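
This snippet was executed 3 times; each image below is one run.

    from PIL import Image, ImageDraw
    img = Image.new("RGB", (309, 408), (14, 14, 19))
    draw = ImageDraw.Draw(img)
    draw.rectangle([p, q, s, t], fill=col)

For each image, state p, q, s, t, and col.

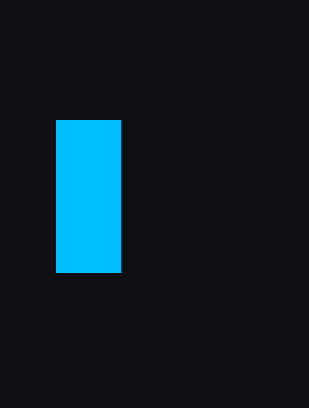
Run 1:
p = 56; q = 120; s = 120; t = 272; col = 'deepskyblue'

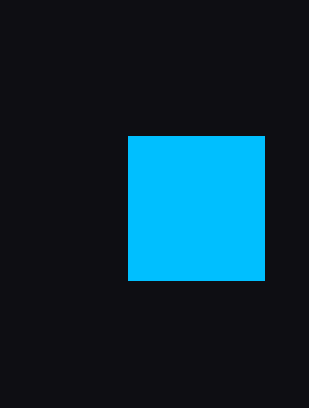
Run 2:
p = 128
q = 136
s = 264
t = 280
col = 'deepskyblue'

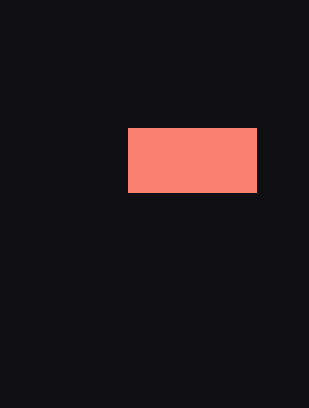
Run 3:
p = 128; q = 128; s = 256; t = 192; col = 'salmon'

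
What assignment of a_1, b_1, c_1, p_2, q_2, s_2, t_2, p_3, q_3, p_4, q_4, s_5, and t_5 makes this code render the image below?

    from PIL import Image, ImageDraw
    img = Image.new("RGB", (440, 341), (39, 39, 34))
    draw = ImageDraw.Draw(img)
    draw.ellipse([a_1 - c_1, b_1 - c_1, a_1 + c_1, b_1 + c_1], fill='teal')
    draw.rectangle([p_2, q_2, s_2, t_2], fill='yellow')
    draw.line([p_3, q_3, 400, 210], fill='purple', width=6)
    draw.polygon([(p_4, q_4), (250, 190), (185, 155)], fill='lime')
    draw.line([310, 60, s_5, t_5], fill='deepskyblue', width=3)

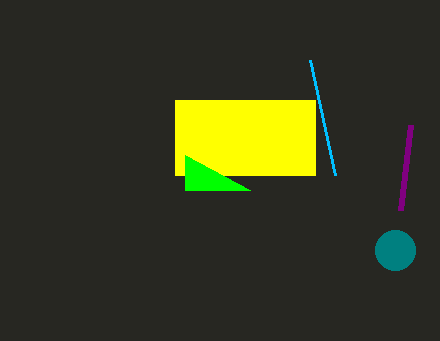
a_1 = 395, b_1 = 250, c_1 = 20, p_2 = 175, q_2 = 100, s_2 = 315, t_2 = 175, p_3 = 410, q_3 = 125, p_4 = 185, q_4 = 190, s_5 = 335, t_5 = 175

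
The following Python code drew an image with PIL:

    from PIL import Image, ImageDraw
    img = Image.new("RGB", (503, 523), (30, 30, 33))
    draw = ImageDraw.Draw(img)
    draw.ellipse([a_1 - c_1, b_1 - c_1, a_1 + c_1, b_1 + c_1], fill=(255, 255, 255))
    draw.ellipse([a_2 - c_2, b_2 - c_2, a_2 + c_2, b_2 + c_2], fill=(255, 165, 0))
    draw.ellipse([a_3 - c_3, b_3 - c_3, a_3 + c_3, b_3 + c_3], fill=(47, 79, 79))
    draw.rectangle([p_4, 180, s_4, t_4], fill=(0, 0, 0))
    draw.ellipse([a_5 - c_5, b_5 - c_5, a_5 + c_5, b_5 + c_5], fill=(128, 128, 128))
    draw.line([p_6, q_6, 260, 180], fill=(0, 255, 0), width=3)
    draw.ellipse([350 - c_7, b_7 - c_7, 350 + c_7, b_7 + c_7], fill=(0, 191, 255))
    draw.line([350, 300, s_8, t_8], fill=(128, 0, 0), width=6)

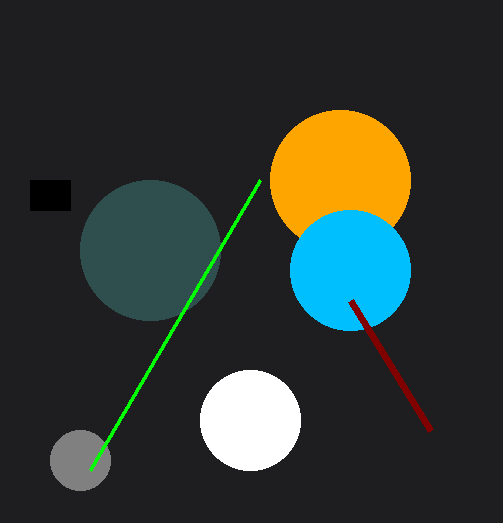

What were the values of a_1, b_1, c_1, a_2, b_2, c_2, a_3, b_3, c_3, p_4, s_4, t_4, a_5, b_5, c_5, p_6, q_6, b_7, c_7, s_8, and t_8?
a_1 = 250, b_1 = 420, c_1 = 50, a_2 = 340, b_2 = 180, c_2 = 70, a_3 = 150, b_3 = 250, c_3 = 70, p_4 = 30, s_4 = 70, t_4 = 210, a_5 = 80, b_5 = 460, c_5 = 30, p_6 = 90, q_6 = 470, b_7 = 270, c_7 = 60, s_8 = 430, t_8 = 430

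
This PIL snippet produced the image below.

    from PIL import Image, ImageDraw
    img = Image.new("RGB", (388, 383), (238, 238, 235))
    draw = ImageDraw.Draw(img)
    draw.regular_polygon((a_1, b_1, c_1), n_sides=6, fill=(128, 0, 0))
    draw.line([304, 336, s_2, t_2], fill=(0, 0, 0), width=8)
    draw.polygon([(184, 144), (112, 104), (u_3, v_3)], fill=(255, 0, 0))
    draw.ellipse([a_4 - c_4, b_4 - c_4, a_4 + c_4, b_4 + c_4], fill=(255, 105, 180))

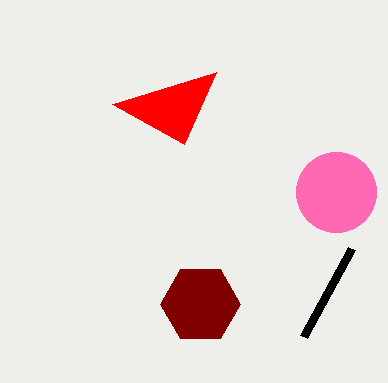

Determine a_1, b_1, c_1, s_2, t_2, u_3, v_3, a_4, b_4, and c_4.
a_1 = 200; b_1 = 304; c_1 = 40; s_2 = 352; t_2 = 248; u_3 = 216; v_3 = 72; a_4 = 336; b_4 = 192; c_4 = 40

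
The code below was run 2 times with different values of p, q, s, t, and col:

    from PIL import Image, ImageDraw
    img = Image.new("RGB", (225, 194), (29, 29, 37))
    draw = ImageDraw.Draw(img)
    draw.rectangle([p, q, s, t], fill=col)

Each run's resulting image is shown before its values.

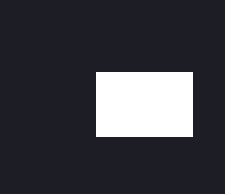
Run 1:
p = 96
q = 72
s = 192
t = 136
col = 'white'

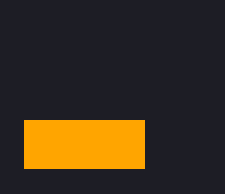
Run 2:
p = 24
q = 120
s = 144
t = 168
col = 'orange'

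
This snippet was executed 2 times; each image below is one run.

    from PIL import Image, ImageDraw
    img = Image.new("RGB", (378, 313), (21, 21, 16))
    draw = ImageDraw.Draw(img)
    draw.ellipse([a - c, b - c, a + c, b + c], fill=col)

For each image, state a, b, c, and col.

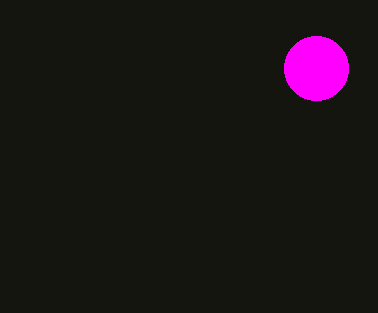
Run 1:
a = 316, b = 68, c = 32, col = 'magenta'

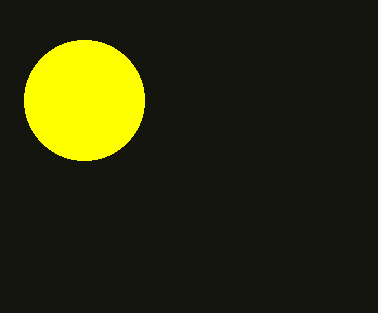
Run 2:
a = 84; b = 100; c = 60; col = 'yellow'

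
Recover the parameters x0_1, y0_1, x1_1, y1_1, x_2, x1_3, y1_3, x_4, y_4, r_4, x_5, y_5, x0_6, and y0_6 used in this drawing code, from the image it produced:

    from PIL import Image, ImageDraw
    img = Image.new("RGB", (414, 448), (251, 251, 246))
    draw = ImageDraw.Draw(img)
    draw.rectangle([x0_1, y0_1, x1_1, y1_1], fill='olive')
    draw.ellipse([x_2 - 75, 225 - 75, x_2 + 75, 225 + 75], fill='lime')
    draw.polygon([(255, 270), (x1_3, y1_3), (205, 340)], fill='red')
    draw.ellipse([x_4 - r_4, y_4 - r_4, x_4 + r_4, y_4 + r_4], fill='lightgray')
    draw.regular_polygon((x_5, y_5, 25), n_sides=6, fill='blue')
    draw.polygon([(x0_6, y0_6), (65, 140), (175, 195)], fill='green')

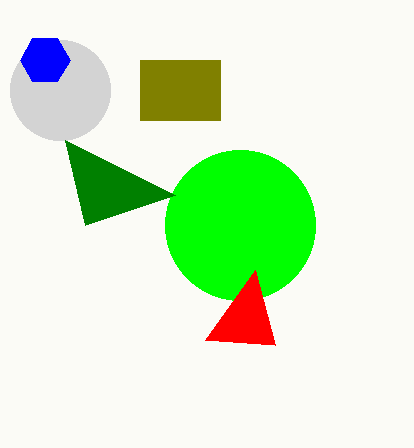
x0_1 = 140; y0_1 = 60; x1_1 = 220; y1_1 = 120; x_2 = 240; x1_3 = 275; y1_3 = 345; x_4 = 60; y_4 = 90; r_4 = 50; x_5 = 45; y_5 = 60; x0_6 = 85; y0_6 = 225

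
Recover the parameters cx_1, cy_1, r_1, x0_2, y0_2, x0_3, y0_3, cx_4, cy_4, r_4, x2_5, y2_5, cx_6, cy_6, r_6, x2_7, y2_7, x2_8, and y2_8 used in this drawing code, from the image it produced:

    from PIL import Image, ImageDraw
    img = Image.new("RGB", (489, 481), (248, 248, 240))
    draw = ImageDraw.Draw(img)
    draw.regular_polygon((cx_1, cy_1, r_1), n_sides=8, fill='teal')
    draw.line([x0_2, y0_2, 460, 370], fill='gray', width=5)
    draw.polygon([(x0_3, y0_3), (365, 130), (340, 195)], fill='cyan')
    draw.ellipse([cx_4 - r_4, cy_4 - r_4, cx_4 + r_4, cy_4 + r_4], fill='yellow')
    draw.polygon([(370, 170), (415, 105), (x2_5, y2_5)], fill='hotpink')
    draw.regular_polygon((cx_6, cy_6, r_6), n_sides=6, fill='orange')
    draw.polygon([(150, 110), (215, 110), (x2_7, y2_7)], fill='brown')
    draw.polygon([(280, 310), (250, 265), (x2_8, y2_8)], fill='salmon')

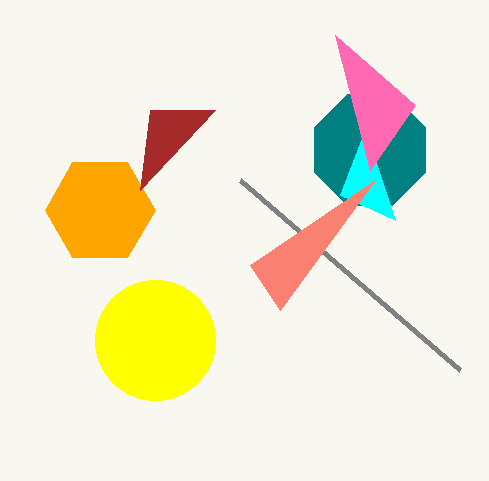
cx_1 = 370
cy_1 = 150
r_1 = 60
x0_2 = 240
y0_2 = 180
x0_3 = 395
y0_3 = 220
cx_4 = 155
cy_4 = 340
r_4 = 60
x2_5 = 335
y2_5 = 35
cx_6 = 100
cy_6 = 210
r_6 = 55
x2_7 = 140
y2_7 = 190
x2_8 = 375
y2_8 = 180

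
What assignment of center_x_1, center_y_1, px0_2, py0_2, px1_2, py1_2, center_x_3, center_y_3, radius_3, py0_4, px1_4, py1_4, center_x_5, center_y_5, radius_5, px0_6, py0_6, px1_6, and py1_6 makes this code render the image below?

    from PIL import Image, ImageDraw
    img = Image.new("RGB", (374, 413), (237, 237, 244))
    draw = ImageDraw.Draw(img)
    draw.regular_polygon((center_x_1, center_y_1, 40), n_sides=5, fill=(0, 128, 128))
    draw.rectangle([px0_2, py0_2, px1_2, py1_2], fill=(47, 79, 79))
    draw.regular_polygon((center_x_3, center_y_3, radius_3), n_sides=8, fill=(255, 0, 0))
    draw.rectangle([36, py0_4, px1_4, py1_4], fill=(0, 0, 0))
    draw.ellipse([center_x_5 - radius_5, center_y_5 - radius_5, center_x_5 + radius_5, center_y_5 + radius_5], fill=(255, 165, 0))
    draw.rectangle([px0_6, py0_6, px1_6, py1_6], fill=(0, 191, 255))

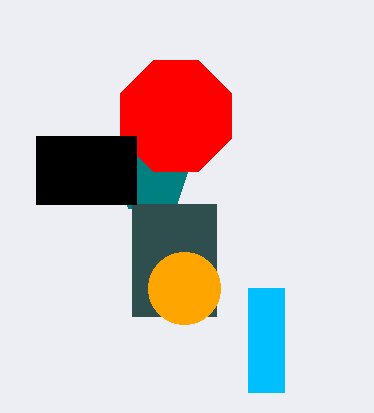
center_x_1 = 152
center_y_1 = 176
px0_2 = 132
py0_2 = 204
px1_2 = 216
py1_2 = 316
center_x_3 = 176
center_y_3 = 116
radius_3 = 60
py0_4 = 136
px1_4 = 136
py1_4 = 204
center_x_5 = 184
center_y_5 = 288
radius_5 = 36
px0_6 = 248
py0_6 = 288
px1_6 = 284
py1_6 = 392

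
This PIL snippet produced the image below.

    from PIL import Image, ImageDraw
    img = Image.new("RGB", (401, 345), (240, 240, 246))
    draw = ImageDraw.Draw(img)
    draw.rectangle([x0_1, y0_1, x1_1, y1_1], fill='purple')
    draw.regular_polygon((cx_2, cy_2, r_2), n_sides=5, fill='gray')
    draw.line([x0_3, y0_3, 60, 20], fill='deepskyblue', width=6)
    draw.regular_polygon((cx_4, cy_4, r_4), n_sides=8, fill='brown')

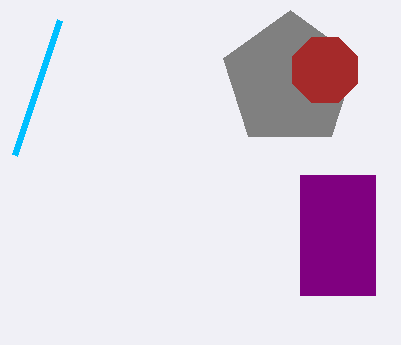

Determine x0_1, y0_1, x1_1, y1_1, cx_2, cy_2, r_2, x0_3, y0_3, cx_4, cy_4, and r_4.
x0_1 = 300; y0_1 = 175; x1_1 = 375; y1_1 = 295; cx_2 = 290; cy_2 = 80; r_2 = 70; x0_3 = 15; y0_3 = 155; cx_4 = 325; cy_4 = 70; r_4 = 35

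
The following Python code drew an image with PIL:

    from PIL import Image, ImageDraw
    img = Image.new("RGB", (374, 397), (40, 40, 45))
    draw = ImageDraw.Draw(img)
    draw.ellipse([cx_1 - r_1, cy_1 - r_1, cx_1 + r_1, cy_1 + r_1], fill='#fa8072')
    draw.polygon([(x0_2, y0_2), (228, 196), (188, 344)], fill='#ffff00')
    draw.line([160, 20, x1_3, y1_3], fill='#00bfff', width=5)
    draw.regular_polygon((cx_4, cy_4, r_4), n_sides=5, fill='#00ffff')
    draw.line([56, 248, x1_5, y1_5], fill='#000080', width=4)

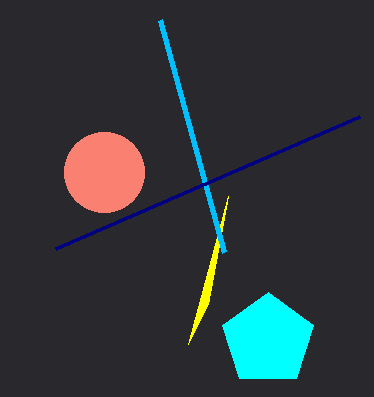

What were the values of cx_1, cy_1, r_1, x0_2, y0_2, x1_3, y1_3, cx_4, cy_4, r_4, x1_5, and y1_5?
cx_1 = 104, cy_1 = 172, r_1 = 40, x0_2 = 208, y0_2 = 304, x1_3 = 224, y1_3 = 252, cx_4 = 268, cy_4 = 340, r_4 = 48, x1_5 = 360, y1_5 = 116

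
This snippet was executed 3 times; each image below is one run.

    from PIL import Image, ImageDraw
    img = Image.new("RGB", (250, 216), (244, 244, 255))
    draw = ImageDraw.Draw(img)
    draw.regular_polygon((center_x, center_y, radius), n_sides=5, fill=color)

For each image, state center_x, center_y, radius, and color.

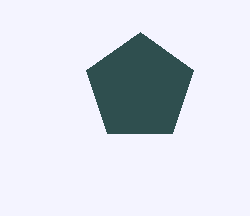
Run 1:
center_x = 140
center_y = 88
radius = 56
color = 'darkslategray'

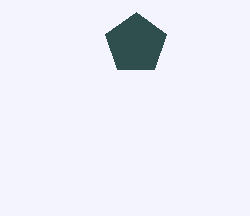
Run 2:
center_x = 136; center_y = 44; radius = 32; color = 'darkslategray'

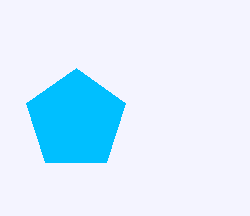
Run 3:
center_x = 76, center_y = 120, radius = 52, color = 'deepskyblue'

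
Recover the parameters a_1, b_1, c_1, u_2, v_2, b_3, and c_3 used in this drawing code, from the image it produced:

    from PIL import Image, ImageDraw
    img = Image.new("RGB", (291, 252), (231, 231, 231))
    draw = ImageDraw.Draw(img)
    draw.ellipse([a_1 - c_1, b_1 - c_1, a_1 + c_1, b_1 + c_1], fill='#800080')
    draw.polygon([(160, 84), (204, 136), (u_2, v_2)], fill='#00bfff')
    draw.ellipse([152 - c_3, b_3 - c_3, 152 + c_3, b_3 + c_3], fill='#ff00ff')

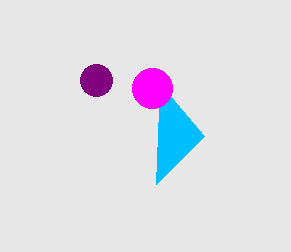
a_1 = 96
b_1 = 80
c_1 = 16
u_2 = 156
v_2 = 184
b_3 = 88
c_3 = 20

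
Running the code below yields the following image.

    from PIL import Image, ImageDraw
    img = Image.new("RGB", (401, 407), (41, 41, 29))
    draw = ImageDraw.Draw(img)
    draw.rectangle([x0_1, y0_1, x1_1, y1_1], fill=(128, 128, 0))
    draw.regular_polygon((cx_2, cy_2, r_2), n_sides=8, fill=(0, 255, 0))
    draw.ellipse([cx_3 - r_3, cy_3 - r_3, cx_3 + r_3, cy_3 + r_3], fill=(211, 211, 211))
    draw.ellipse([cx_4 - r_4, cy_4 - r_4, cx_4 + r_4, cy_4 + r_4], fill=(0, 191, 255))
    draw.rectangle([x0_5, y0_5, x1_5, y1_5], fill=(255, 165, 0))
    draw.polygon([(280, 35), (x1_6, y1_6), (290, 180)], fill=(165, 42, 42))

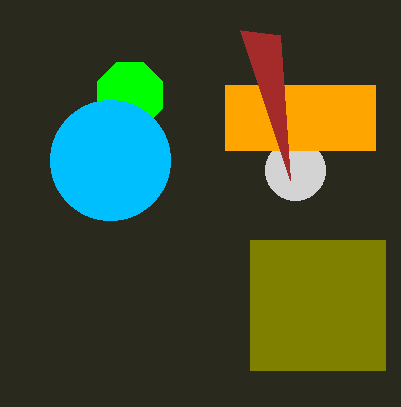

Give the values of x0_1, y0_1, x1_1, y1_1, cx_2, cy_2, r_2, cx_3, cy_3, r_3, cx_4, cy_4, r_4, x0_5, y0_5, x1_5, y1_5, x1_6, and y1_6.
x0_1 = 250; y0_1 = 240; x1_1 = 385; y1_1 = 370; cx_2 = 130; cy_2 = 95; r_2 = 35; cx_3 = 295; cy_3 = 170; r_3 = 30; cx_4 = 110; cy_4 = 160; r_4 = 60; x0_5 = 225; y0_5 = 85; x1_5 = 375; y1_5 = 150; x1_6 = 240; y1_6 = 30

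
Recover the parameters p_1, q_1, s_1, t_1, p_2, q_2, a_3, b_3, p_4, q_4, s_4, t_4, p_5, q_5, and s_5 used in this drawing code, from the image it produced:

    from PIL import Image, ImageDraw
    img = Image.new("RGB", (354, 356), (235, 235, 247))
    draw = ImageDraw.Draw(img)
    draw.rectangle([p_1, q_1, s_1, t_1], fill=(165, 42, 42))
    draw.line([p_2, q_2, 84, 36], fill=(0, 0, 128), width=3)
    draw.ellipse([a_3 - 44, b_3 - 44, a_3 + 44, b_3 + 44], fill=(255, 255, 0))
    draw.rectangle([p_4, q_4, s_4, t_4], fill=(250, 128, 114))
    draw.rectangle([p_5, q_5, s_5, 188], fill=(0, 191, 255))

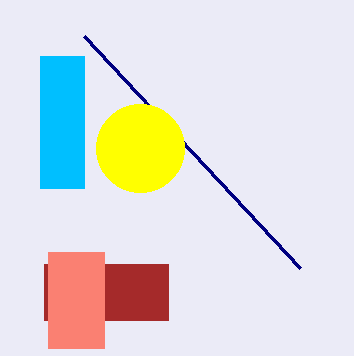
p_1 = 44; q_1 = 264; s_1 = 168; t_1 = 320; p_2 = 300; q_2 = 268; a_3 = 140; b_3 = 148; p_4 = 48; q_4 = 252; s_4 = 104; t_4 = 348; p_5 = 40; q_5 = 56; s_5 = 84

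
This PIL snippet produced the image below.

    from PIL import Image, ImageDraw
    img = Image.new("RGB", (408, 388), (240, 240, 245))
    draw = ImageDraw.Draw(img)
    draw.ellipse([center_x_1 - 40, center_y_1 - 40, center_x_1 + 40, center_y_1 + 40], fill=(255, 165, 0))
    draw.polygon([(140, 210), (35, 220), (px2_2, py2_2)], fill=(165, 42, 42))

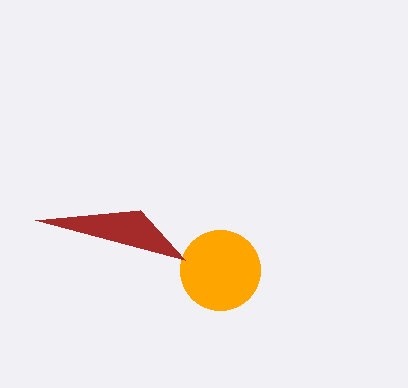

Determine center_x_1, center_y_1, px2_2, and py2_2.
center_x_1 = 220
center_y_1 = 270
px2_2 = 185
py2_2 = 260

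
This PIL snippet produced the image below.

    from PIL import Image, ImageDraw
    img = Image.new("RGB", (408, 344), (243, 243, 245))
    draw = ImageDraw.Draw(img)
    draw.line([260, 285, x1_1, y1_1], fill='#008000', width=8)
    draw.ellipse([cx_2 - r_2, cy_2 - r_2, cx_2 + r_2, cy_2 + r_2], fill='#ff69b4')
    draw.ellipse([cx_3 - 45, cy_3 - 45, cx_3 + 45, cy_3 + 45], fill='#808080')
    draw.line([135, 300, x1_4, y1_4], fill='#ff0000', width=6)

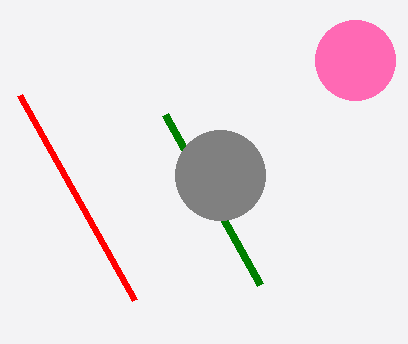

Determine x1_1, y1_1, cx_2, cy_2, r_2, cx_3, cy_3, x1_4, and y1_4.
x1_1 = 165; y1_1 = 115; cx_2 = 355; cy_2 = 60; r_2 = 40; cx_3 = 220; cy_3 = 175; x1_4 = 20; y1_4 = 95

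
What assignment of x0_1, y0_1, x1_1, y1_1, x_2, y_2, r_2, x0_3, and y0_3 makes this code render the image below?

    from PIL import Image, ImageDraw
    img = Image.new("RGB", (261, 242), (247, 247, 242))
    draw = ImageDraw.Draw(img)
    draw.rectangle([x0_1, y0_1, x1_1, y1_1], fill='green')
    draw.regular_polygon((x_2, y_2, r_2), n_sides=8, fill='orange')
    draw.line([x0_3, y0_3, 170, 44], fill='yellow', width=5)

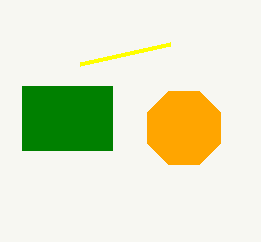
x0_1 = 22
y0_1 = 86
x1_1 = 112
y1_1 = 150
x_2 = 184
y_2 = 128
r_2 = 40
x0_3 = 80
y0_3 = 64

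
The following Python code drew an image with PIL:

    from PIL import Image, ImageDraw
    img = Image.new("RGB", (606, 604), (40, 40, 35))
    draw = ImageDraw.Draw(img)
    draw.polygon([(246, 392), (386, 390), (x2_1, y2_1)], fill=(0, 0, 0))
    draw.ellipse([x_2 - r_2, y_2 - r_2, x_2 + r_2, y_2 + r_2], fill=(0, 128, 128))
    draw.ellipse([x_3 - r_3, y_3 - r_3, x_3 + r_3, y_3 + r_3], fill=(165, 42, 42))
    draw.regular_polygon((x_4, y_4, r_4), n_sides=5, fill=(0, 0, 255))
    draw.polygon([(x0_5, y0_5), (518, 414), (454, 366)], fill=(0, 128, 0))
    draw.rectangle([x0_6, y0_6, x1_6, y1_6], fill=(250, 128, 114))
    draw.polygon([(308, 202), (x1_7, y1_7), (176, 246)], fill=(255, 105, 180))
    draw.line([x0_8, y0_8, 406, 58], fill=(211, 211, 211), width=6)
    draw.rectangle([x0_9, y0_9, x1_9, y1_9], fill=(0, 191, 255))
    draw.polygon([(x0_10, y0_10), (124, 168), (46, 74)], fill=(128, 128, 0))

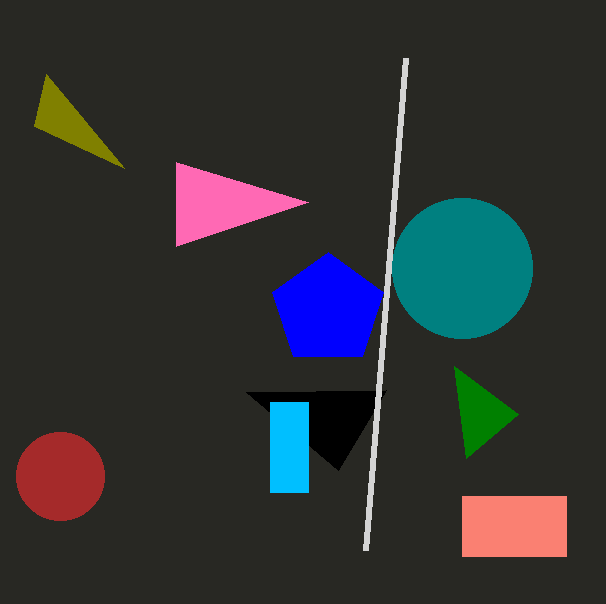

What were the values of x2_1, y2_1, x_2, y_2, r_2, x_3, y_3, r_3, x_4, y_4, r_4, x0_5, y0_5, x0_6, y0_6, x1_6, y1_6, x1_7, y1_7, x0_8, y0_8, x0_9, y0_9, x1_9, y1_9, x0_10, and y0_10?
x2_1 = 338, y2_1 = 470, x_2 = 462, y_2 = 268, r_2 = 70, x_3 = 60, y_3 = 476, r_3 = 44, x_4 = 328, y_4 = 310, r_4 = 58, x0_5 = 466, y0_5 = 458, x0_6 = 462, y0_6 = 496, x1_6 = 566, y1_6 = 556, x1_7 = 176, y1_7 = 162, x0_8 = 366, y0_8 = 550, x0_9 = 270, y0_9 = 402, x1_9 = 308, y1_9 = 492, x0_10 = 34, y0_10 = 126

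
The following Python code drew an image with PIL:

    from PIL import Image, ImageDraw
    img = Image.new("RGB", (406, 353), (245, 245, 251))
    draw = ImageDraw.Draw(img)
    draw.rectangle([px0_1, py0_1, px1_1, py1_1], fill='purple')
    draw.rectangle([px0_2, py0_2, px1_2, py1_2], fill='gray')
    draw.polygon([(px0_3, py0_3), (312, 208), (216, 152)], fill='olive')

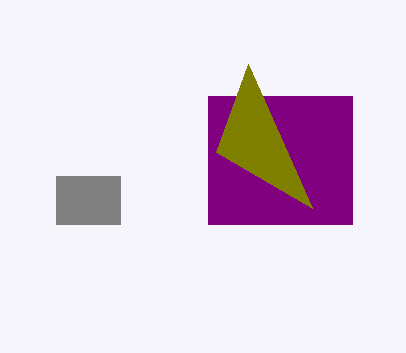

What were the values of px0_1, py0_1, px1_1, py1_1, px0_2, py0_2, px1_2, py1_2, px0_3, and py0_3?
px0_1 = 208, py0_1 = 96, px1_1 = 352, py1_1 = 224, px0_2 = 56, py0_2 = 176, px1_2 = 120, py1_2 = 224, px0_3 = 248, py0_3 = 64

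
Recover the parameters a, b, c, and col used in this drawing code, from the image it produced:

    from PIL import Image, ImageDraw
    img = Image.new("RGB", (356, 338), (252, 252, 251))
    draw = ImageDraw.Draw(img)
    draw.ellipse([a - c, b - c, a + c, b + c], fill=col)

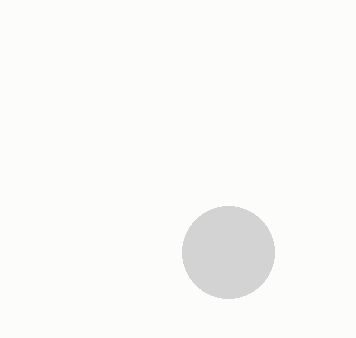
a = 228
b = 252
c = 46
col = 'lightgray'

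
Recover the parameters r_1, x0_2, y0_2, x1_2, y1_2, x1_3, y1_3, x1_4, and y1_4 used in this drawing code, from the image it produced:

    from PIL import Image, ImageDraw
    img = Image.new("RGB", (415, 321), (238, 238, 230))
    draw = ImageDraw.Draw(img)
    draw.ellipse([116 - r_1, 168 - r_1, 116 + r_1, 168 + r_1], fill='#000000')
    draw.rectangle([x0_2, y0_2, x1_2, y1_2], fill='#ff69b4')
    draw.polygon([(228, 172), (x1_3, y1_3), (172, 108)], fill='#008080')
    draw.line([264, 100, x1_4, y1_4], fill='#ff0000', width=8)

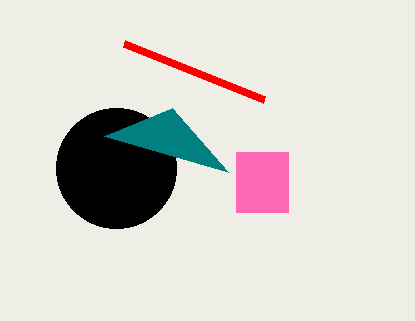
r_1 = 60; x0_2 = 236; y0_2 = 152; x1_2 = 288; y1_2 = 212; x1_3 = 104; y1_3 = 136; x1_4 = 124; y1_4 = 44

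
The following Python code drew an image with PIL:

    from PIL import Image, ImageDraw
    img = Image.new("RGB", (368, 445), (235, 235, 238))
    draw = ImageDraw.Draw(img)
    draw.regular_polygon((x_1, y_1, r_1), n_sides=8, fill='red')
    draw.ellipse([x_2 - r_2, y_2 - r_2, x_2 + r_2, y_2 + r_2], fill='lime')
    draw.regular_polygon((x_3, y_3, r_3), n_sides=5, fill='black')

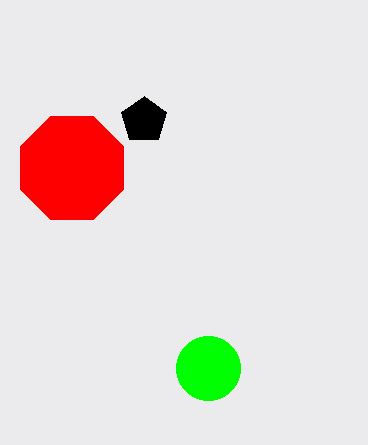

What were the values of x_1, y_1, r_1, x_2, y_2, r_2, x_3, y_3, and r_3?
x_1 = 72; y_1 = 168; r_1 = 56; x_2 = 208; y_2 = 368; r_2 = 32; x_3 = 144; y_3 = 120; r_3 = 24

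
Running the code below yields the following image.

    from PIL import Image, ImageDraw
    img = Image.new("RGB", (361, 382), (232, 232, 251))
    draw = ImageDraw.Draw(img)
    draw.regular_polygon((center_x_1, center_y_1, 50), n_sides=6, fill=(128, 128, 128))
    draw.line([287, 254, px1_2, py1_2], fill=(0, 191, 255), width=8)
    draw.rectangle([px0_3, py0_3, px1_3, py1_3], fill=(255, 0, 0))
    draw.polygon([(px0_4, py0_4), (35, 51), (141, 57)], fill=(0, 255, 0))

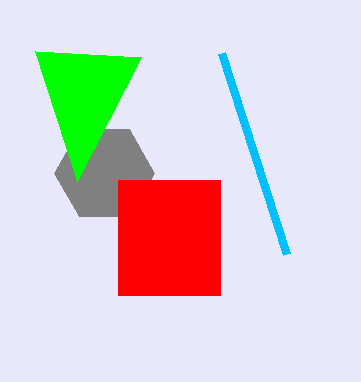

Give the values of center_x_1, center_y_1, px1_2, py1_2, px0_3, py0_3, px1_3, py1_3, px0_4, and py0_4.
center_x_1 = 104; center_y_1 = 173; px1_2 = 222; py1_2 = 53; px0_3 = 118; py0_3 = 180; px1_3 = 220; py1_3 = 295; px0_4 = 77; py0_4 = 181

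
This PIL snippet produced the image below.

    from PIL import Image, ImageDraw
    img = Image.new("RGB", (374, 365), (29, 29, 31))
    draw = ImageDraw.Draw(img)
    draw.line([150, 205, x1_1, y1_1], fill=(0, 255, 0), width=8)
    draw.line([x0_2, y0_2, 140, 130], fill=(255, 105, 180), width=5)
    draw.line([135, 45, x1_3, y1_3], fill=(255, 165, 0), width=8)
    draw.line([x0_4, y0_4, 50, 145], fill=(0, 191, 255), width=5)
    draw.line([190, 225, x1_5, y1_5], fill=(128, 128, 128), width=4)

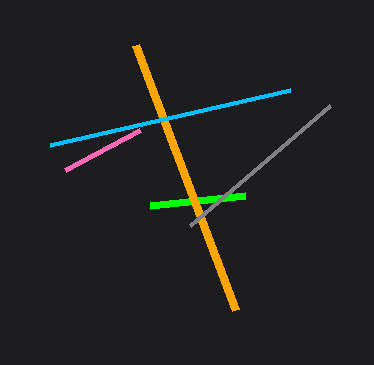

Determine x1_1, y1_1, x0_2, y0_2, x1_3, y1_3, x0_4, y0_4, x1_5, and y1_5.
x1_1 = 245
y1_1 = 195
x0_2 = 65
y0_2 = 170
x1_3 = 235
y1_3 = 310
x0_4 = 290
y0_4 = 90
x1_5 = 330
y1_5 = 105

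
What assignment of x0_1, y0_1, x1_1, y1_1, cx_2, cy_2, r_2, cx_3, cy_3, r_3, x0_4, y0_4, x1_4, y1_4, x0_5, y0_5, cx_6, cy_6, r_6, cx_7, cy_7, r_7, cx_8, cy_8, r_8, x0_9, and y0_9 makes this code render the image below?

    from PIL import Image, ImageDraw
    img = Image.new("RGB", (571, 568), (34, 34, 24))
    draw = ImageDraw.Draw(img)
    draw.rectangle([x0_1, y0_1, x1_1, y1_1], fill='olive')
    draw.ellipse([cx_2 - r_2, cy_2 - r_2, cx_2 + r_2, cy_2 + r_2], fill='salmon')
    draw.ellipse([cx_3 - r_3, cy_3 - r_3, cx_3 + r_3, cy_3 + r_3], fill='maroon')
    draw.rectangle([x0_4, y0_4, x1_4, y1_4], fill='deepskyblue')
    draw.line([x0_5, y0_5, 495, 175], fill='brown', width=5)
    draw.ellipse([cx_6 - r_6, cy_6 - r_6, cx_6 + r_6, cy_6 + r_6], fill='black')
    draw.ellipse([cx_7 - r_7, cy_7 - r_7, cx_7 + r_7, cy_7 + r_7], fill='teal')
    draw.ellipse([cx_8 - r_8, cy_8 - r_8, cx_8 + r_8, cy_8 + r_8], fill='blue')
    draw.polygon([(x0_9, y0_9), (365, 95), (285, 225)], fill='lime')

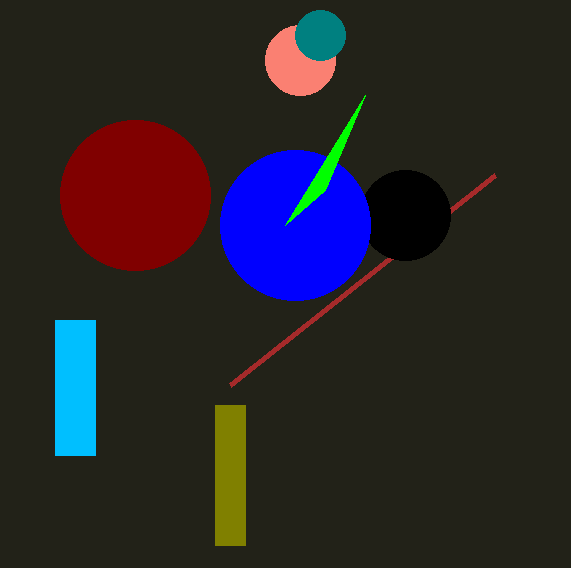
x0_1 = 215; y0_1 = 405; x1_1 = 245; y1_1 = 545; cx_2 = 300; cy_2 = 60; r_2 = 35; cx_3 = 135; cy_3 = 195; r_3 = 75; x0_4 = 55; y0_4 = 320; x1_4 = 95; y1_4 = 455; x0_5 = 230; y0_5 = 385; cx_6 = 405; cy_6 = 215; r_6 = 45; cx_7 = 320; cy_7 = 35; r_7 = 25; cx_8 = 295; cy_8 = 225; r_8 = 75; x0_9 = 325; y0_9 = 190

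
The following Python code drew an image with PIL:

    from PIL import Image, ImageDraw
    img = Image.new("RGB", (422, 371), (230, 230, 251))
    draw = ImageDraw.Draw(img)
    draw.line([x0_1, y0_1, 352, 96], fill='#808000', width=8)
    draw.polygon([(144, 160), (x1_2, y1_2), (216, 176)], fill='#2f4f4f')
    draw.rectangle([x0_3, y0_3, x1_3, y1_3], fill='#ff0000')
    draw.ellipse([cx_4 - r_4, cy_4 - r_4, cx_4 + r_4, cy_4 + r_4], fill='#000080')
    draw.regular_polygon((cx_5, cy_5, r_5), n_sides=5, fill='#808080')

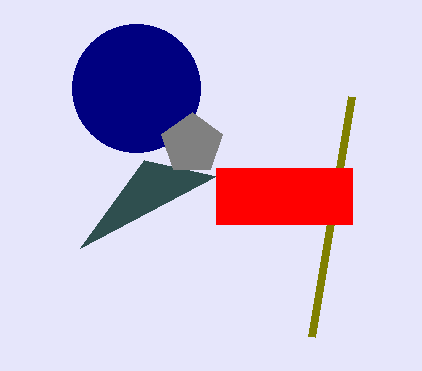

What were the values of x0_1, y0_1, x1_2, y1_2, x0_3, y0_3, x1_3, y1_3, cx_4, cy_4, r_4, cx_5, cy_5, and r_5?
x0_1 = 312; y0_1 = 336; x1_2 = 80; y1_2 = 248; x0_3 = 216; y0_3 = 168; x1_3 = 352; y1_3 = 224; cx_4 = 136; cy_4 = 88; r_4 = 64; cx_5 = 192; cy_5 = 144; r_5 = 32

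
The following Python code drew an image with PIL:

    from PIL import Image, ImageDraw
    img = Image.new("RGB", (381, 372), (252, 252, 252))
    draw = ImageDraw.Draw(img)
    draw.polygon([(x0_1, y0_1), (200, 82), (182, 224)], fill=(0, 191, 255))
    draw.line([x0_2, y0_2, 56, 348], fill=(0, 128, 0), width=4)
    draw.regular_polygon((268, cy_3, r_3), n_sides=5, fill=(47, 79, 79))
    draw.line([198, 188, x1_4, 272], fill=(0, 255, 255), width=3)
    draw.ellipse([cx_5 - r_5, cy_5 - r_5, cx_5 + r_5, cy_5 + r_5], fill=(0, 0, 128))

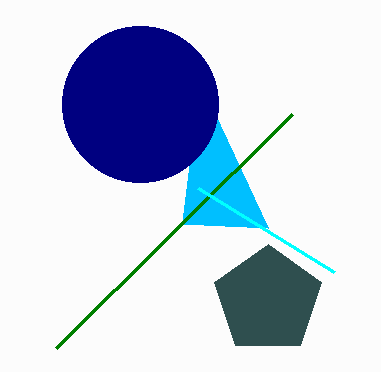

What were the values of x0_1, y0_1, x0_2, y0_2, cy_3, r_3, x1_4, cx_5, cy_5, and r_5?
x0_1 = 268
y0_1 = 228
x0_2 = 292
y0_2 = 114
cy_3 = 300
r_3 = 56
x1_4 = 334
cx_5 = 140
cy_5 = 104
r_5 = 78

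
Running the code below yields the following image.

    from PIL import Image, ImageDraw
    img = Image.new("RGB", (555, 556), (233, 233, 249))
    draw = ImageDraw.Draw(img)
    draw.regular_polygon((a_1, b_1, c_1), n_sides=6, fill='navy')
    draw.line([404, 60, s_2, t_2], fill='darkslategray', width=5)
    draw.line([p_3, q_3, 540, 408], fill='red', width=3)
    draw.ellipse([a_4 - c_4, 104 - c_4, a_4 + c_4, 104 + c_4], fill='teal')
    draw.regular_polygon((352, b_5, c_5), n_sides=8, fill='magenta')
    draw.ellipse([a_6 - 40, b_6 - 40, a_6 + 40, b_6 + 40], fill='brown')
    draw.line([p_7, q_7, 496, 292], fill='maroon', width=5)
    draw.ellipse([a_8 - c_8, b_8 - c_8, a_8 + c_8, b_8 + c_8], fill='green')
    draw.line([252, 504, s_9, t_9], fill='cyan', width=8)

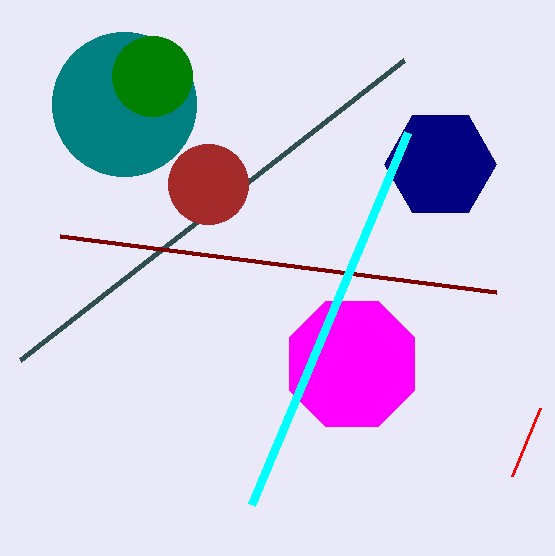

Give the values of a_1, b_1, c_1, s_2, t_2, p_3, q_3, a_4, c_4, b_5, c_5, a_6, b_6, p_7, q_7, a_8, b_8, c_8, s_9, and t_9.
a_1 = 440, b_1 = 164, c_1 = 56, s_2 = 20, t_2 = 360, p_3 = 512, q_3 = 476, a_4 = 124, c_4 = 72, b_5 = 364, c_5 = 68, a_6 = 208, b_6 = 184, p_7 = 60, q_7 = 236, a_8 = 152, b_8 = 76, c_8 = 40, s_9 = 408, t_9 = 132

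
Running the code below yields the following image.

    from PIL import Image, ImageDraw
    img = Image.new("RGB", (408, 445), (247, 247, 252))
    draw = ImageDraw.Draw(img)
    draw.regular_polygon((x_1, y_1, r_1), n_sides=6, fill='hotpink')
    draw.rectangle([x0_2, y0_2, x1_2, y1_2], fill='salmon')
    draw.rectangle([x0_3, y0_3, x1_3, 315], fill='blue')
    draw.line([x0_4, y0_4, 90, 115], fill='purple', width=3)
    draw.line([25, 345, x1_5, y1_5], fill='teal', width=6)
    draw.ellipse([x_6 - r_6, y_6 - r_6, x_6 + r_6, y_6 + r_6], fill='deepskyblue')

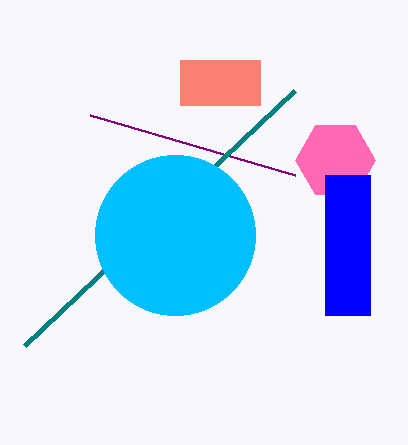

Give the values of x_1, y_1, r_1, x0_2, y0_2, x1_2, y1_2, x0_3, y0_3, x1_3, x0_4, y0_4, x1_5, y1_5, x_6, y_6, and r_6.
x_1 = 335; y_1 = 160; r_1 = 40; x0_2 = 180; y0_2 = 60; x1_2 = 260; y1_2 = 105; x0_3 = 325; y0_3 = 175; x1_3 = 370; x0_4 = 295; y0_4 = 175; x1_5 = 295; y1_5 = 90; x_6 = 175; y_6 = 235; r_6 = 80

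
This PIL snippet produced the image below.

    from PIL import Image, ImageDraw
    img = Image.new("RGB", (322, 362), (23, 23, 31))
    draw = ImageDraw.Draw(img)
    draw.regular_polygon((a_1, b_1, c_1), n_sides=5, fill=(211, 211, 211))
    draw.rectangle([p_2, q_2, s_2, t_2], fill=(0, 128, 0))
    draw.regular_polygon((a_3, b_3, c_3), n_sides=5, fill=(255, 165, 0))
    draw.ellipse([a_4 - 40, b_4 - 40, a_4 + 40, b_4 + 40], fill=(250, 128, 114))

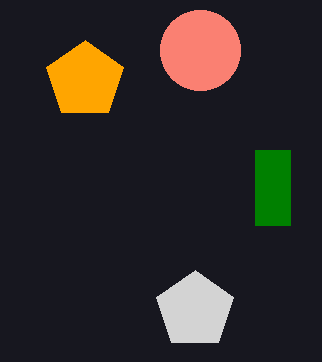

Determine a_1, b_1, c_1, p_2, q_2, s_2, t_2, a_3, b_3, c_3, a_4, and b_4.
a_1 = 195, b_1 = 310, c_1 = 40, p_2 = 255, q_2 = 150, s_2 = 290, t_2 = 225, a_3 = 85, b_3 = 80, c_3 = 40, a_4 = 200, b_4 = 50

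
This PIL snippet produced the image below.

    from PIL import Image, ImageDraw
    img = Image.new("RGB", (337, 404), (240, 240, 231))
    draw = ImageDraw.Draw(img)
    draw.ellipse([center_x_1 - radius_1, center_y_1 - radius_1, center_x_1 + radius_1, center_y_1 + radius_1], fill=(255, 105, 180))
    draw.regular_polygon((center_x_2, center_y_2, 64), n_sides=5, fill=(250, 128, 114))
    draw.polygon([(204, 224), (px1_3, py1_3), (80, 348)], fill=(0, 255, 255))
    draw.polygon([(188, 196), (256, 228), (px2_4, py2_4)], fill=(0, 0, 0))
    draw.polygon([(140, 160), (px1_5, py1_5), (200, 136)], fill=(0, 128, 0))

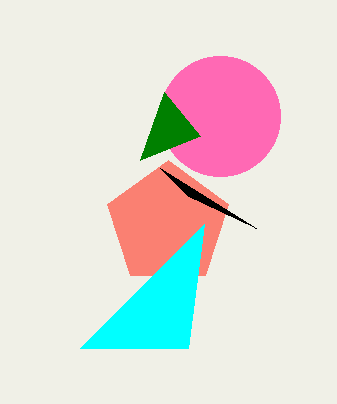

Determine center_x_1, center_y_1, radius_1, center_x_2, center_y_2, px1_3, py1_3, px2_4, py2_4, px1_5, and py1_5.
center_x_1 = 220
center_y_1 = 116
radius_1 = 60
center_x_2 = 168
center_y_2 = 224
px1_3 = 188
py1_3 = 348
px2_4 = 160
py2_4 = 168
px1_5 = 164
py1_5 = 92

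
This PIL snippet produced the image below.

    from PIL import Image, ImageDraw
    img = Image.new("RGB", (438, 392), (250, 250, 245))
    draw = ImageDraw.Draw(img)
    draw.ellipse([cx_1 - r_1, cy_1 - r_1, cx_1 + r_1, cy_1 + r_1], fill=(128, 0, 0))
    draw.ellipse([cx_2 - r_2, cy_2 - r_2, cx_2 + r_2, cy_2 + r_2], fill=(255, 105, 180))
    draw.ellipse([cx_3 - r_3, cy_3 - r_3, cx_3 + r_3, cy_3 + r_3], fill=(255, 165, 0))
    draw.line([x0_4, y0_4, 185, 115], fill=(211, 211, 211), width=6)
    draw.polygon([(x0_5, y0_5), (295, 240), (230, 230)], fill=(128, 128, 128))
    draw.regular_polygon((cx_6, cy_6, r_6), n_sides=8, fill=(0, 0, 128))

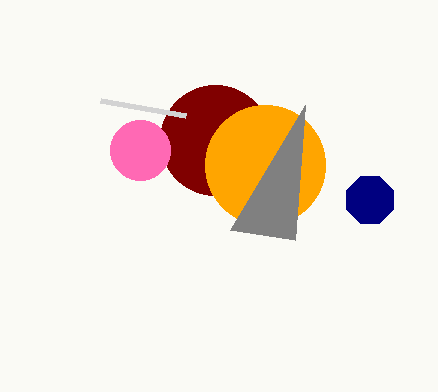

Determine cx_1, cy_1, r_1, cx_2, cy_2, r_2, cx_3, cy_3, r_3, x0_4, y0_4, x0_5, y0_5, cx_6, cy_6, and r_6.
cx_1 = 215
cy_1 = 140
r_1 = 55
cx_2 = 140
cy_2 = 150
r_2 = 30
cx_3 = 265
cy_3 = 165
r_3 = 60
x0_4 = 100
y0_4 = 100
x0_5 = 305
y0_5 = 105
cx_6 = 370
cy_6 = 200
r_6 = 25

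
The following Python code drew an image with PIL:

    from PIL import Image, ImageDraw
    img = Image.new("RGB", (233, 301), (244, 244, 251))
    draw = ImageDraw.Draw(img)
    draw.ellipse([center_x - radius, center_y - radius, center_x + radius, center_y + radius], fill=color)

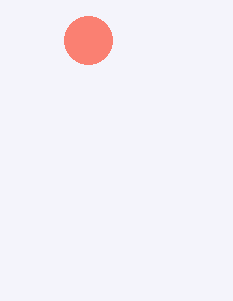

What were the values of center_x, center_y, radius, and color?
center_x = 88; center_y = 40; radius = 24; color = 'salmon'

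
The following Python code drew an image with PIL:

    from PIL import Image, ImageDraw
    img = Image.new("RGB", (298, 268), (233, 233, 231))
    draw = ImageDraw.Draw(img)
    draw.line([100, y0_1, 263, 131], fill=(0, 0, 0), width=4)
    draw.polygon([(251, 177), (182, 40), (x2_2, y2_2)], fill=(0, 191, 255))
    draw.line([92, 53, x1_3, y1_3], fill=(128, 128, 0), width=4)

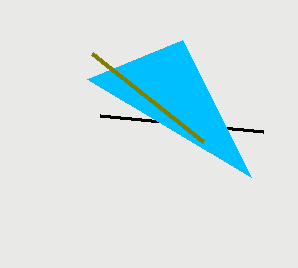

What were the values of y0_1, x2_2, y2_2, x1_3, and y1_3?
y0_1 = 115; x2_2 = 87; y2_2 = 79; x1_3 = 203; y1_3 = 141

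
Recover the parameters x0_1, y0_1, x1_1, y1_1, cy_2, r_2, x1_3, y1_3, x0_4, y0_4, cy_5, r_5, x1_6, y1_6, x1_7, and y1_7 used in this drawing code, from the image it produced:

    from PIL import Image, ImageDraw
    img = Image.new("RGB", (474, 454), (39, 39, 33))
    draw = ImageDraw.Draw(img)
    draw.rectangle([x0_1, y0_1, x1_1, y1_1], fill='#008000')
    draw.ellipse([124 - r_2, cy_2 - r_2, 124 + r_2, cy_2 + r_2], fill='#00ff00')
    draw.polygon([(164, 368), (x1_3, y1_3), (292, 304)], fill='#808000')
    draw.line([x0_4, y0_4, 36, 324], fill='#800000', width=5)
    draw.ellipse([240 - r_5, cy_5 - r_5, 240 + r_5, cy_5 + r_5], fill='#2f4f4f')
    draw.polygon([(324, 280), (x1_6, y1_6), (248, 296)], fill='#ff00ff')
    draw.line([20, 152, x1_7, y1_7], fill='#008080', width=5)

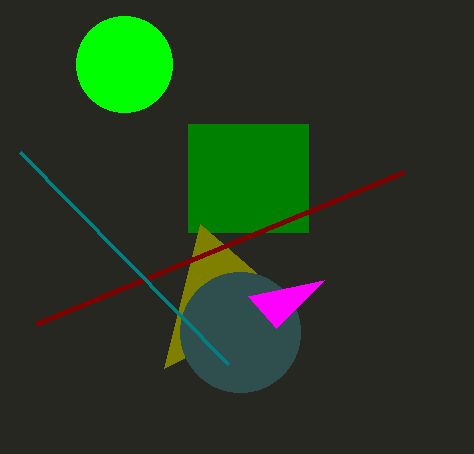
x0_1 = 188
y0_1 = 124
x1_1 = 308
y1_1 = 232
cy_2 = 64
r_2 = 48
x1_3 = 200
y1_3 = 224
x0_4 = 404
y0_4 = 172
cy_5 = 332
r_5 = 60
x1_6 = 276
y1_6 = 328
x1_7 = 228
y1_7 = 364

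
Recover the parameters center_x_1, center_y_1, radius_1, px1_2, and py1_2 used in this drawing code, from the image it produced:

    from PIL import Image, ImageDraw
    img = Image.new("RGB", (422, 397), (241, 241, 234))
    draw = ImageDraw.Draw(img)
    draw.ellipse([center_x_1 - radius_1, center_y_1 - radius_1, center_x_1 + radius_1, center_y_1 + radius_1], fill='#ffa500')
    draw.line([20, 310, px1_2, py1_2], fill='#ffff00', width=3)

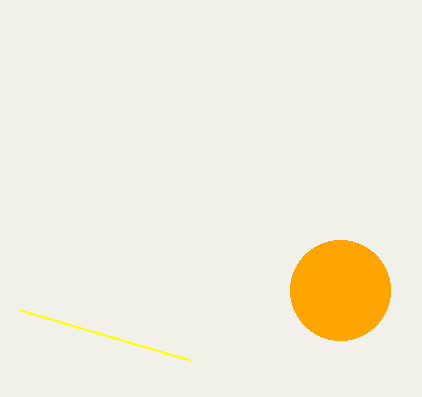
center_x_1 = 340
center_y_1 = 290
radius_1 = 50
px1_2 = 190
py1_2 = 360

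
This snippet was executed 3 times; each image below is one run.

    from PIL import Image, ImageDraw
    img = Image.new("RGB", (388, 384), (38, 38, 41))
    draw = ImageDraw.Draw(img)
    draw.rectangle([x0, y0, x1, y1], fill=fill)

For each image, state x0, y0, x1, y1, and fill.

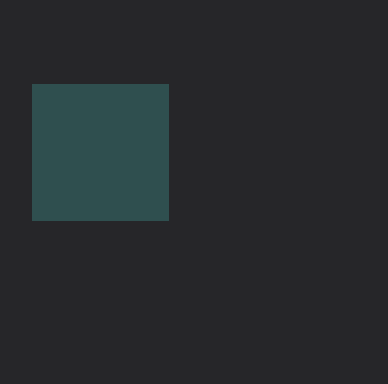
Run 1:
x0 = 32; y0 = 84; x1 = 168; y1 = 220; fill = 'darkslategray'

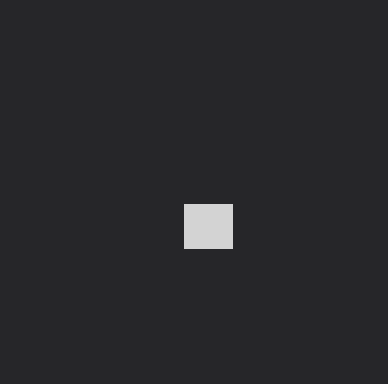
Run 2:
x0 = 184; y0 = 204; x1 = 232; y1 = 248; fill = 'lightgray'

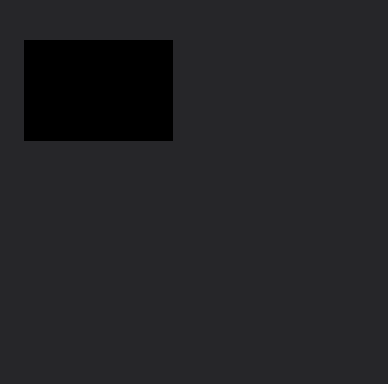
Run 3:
x0 = 24, y0 = 40, x1 = 172, y1 = 140, fill = 'black'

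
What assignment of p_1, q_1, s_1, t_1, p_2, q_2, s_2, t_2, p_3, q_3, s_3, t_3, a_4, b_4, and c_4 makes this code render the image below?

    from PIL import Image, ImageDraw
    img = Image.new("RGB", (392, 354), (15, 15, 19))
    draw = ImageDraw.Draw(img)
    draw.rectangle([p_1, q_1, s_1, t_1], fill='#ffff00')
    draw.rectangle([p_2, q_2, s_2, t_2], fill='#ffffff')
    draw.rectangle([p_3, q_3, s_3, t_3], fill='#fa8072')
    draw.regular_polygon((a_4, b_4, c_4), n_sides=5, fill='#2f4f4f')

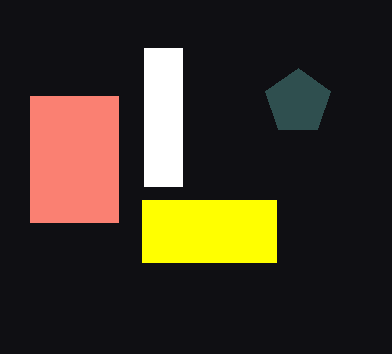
p_1 = 142; q_1 = 200; s_1 = 276; t_1 = 262; p_2 = 144; q_2 = 48; s_2 = 182; t_2 = 186; p_3 = 30; q_3 = 96; s_3 = 118; t_3 = 222; a_4 = 298; b_4 = 102; c_4 = 34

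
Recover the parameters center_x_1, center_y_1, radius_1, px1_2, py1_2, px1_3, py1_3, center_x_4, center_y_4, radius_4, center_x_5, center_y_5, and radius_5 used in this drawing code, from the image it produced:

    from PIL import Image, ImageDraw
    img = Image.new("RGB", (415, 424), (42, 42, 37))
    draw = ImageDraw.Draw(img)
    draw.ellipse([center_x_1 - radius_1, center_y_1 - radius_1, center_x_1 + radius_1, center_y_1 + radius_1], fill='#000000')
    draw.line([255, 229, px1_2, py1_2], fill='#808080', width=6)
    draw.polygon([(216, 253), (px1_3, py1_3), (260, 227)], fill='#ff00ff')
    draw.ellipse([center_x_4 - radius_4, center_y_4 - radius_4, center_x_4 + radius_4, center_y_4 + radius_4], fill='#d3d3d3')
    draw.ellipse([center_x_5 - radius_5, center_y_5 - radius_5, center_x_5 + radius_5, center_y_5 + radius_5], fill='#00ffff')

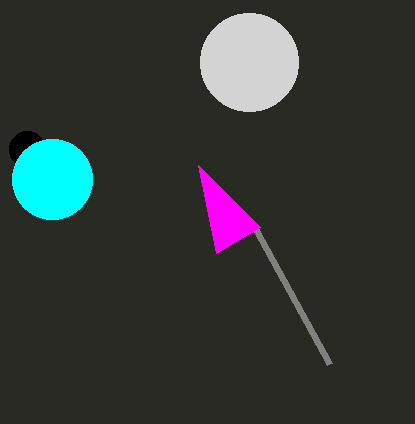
center_x_1 = 27
center_y_1 = 149
radius_1 = 18
px1_2 = 329
py1_2 = 364
px1_3 = 198
py1_3 = 165
center_x_4 = 249
center_y_4 = 62
radius_4 = 49
center_x_5 = 52
center_y_5 = 179
radius_5 = 40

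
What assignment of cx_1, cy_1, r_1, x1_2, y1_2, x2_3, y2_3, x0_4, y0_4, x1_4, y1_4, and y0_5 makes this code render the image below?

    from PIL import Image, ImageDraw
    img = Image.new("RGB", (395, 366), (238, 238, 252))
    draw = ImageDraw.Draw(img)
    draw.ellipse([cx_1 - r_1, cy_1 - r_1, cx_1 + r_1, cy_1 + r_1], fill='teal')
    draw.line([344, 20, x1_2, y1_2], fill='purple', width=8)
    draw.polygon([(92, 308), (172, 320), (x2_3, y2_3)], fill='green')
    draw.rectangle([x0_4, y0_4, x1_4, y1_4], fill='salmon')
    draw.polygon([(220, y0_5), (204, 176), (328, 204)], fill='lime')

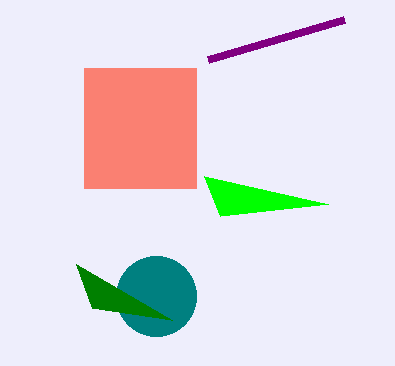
cx_1 = 156; cy_1 = 296; r_1 = 40; x1_2 = 208; y1_2 = 60; x2_3 = 76; y2_3 = 264; x0_4 = 84; y0_4 = 68; x1_4 = 196; y1_4 = 188; y0_5 = 216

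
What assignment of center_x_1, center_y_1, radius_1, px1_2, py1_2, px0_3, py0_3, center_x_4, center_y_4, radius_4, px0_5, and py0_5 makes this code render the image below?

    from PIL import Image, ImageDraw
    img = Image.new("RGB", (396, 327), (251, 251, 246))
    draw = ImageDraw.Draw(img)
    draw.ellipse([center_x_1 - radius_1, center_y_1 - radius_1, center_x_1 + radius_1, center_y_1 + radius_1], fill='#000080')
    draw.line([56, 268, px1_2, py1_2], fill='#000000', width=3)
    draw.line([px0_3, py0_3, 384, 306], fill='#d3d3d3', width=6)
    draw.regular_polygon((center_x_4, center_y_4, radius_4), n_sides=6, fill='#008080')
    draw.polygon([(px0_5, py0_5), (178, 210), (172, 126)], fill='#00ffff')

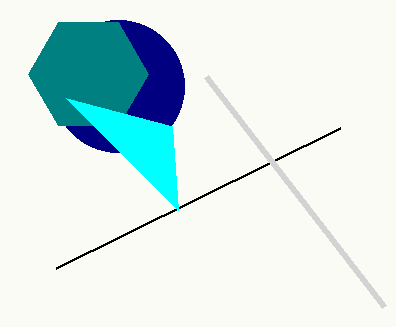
center_x_1 = 118; center_y_1 = 86; radius_1 = 66; px1_2 = 340; py1_2 = 128; px0_3 = 206; py0_3 = 76; center_x_4 = 88; center_y_4 = 74; radius_4 = 60; px0_5 = 66; py0_5 = 98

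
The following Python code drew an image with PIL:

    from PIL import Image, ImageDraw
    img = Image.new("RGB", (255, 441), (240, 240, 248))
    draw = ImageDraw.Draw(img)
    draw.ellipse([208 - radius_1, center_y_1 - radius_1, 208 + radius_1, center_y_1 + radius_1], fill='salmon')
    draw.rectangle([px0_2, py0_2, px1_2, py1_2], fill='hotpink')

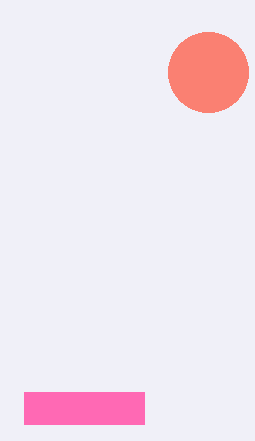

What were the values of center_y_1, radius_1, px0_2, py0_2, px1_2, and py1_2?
center_y_1 = 72, radius_1 = 40, px0_2 = 24, py0_2 = 392, px1_2 = 144, py1_2 = 424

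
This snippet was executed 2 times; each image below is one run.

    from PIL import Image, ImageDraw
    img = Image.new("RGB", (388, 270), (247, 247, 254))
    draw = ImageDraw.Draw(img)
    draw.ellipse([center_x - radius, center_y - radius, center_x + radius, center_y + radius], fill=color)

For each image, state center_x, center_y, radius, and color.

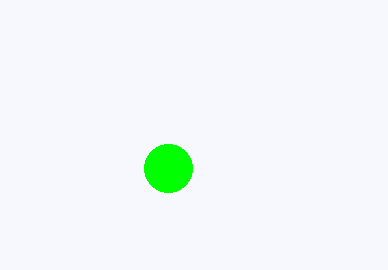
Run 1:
center_x = 168
center_y = 168
radius = 24
color = 'lime'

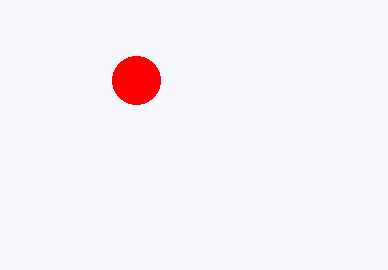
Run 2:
center_x = 136
center_y = 80
radius = 24
color = 'red'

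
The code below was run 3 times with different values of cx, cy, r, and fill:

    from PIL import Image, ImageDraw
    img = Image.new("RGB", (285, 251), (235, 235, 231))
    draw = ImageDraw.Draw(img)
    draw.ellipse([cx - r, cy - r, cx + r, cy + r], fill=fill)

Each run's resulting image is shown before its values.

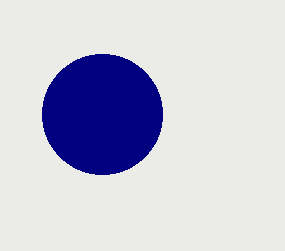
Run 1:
cx = 102
cy = 114
r = 60
fill = 'navy'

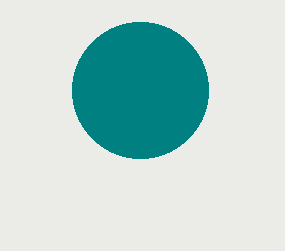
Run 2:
cx = 140; cy = 90; r = 68; fill = 'teal'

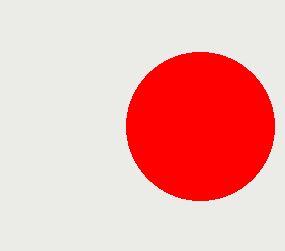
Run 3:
cx = 200
cy = 126
r = 74
fill = 'red'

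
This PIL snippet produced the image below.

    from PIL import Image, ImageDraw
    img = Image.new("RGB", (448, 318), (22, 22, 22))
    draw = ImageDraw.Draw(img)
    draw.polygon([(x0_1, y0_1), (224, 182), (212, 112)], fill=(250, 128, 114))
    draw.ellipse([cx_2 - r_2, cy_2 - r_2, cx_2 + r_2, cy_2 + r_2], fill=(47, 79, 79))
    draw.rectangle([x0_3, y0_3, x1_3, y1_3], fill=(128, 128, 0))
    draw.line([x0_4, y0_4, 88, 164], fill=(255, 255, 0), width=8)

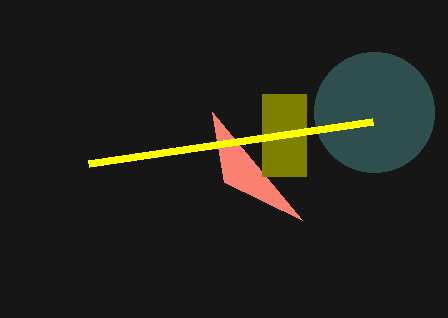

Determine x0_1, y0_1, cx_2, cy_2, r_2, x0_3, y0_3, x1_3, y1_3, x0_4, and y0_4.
x0_1 = 302; y0_1 = 220; cx_2 = 374; cy_2 = 112; r_2 = 60; x0_3 = 262; y0_3 = 94; x1_3 = 306; y1_3 = 176; x0_4 = 372; y0_4 = 122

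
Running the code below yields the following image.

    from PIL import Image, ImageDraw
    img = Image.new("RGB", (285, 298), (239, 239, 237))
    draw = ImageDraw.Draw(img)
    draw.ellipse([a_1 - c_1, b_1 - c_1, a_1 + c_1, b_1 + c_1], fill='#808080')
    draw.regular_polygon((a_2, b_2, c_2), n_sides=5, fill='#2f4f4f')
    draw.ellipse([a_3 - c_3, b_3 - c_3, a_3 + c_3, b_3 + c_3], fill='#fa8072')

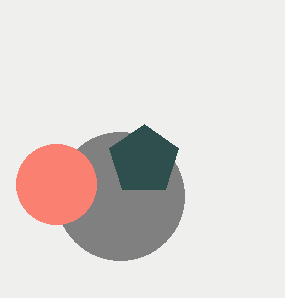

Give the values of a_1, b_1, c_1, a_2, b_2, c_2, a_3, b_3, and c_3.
a_1 = 120
b_1 = 196
c_1 = 64
a_2 = 144
b_2 = 160
c_2 = 36
a_3 = 56
b_3 = 184
c_3 = 40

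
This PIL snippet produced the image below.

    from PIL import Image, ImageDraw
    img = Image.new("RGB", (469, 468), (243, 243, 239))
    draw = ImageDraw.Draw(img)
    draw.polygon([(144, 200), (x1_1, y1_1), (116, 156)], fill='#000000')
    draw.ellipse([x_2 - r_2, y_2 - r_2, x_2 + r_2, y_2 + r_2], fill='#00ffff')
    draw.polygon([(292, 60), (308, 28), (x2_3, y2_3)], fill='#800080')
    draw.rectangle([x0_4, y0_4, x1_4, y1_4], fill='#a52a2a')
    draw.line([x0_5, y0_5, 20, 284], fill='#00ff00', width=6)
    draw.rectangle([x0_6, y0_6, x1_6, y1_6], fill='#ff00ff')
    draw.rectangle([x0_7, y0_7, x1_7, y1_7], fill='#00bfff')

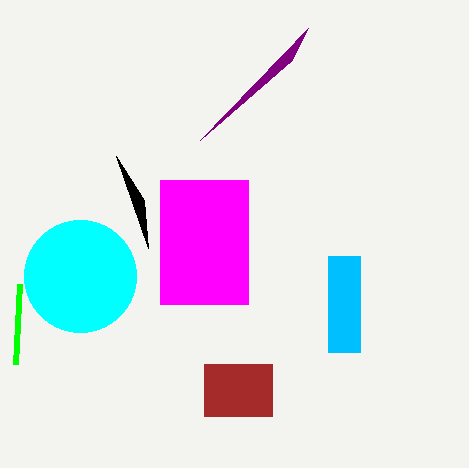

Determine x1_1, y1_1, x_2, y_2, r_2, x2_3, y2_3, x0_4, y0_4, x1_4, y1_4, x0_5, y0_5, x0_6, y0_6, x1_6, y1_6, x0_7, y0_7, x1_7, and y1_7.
x1_1 = 148
y1_1 = 248
x_2 = 80
y_2 = 276
r_2 = 56
x2_3 = 200
y2_3 = 140
x0_4 = 204
y0_4 = 364
x1_4 = 272
y1_4 = 416
x0_5 = 16
y0_5 = 364
x0_6 = 160
y0_6 = 180
x1_6 = 248
y1_6 = 304
x0_7 = 328
y0_7 = 256
x1_7 = 360
y1_7 = 352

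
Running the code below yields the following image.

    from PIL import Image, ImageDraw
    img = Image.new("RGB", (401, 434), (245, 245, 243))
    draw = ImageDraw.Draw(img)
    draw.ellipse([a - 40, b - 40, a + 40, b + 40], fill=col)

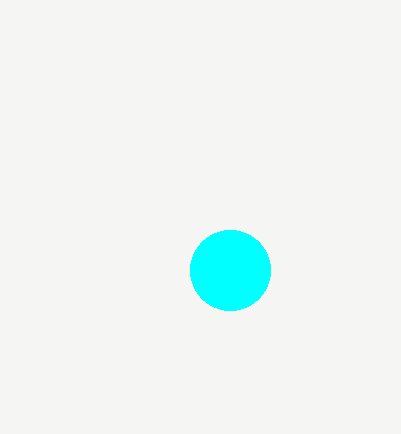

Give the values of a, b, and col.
a = 230; b = 270; col = 'cyan'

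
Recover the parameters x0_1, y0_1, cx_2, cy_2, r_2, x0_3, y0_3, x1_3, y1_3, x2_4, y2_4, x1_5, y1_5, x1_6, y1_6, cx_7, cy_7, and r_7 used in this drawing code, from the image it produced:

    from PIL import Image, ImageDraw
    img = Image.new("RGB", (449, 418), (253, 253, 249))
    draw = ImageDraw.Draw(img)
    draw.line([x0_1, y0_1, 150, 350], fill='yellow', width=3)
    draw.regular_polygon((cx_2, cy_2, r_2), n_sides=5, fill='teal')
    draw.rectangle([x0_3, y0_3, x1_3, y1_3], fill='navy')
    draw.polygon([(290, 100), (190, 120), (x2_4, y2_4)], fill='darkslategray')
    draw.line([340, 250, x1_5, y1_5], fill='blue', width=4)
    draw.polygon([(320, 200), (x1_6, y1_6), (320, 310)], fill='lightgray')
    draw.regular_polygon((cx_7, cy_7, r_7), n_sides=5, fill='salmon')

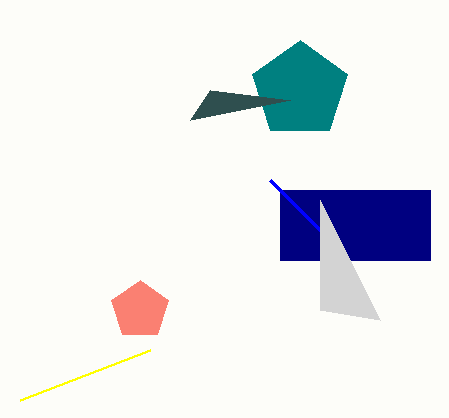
x0_1 = 20; y0_1 = 400; cx_2 = 300; cy_2 = 90; r_2 = 50; x0_3 = 280; y0_3 = 190; x1_3 = 430; y1_3 = 260; x2_4 = 210; y2_4 = 90; x1_5 = 270; y1_5 = 180; x1_6 = 380; y1_6 = 320; cx_7 = 140; cy_7 = 310; r_7 = 30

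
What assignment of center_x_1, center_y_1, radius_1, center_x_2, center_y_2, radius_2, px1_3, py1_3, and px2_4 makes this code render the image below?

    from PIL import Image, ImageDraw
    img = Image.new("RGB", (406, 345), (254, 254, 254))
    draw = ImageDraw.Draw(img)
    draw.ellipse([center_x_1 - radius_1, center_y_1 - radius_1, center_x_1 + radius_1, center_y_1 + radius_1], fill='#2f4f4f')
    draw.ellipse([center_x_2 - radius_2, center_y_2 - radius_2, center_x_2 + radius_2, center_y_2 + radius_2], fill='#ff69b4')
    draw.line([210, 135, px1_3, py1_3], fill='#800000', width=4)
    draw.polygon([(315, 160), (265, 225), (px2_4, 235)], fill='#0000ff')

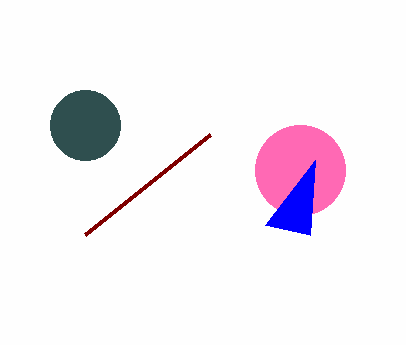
center_x_1 = 85
center_y_1 = 125
radius_1 = 35
center_x_2 = 300
center_y_2 = 170
radius_2 = 45
px1_3 = 85
py1_3 = 235
px2_4 = 310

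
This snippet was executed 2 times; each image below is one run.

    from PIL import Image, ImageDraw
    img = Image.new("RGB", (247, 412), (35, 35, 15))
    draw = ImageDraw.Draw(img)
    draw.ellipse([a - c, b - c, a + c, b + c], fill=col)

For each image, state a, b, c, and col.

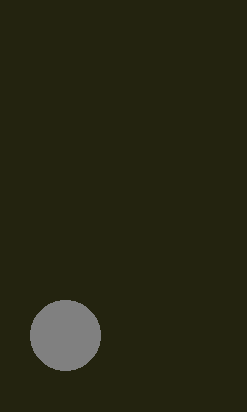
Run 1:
a = 65
b = 335
c = 35
col = 'gray'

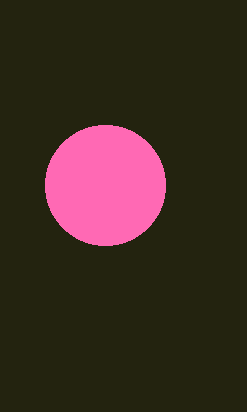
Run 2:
a = 105
b = 185
c = 60
col = 'hotpink'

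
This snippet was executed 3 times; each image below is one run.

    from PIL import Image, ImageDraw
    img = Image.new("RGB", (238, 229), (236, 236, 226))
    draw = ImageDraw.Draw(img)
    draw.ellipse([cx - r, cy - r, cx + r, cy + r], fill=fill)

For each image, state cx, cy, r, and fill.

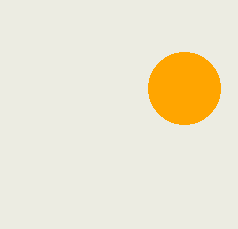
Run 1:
cx = 184, cy = 88, r = 36, fill = 'orange'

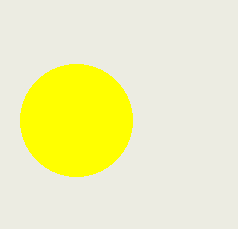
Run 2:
cx = 76, cy = 120, r = 56, fill = 'yellow'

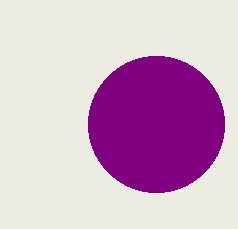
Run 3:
cx = 156; cy = 124; r = 68; fill = 'purple'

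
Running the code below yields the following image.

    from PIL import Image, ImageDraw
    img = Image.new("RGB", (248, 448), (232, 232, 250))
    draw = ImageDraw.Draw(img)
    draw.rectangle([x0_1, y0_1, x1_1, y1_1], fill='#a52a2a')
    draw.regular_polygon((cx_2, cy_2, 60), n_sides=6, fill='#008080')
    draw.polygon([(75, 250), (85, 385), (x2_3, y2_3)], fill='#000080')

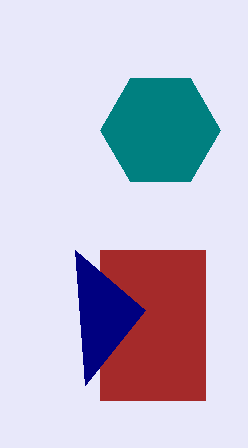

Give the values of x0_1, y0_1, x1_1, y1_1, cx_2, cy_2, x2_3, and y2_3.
x0_1 = 100
y0_1 = 250
x1_1 = 205
y1_1 = 400
cx_2 = 160
cy_2 = 130
x2_3 = 145
y2_3 = 310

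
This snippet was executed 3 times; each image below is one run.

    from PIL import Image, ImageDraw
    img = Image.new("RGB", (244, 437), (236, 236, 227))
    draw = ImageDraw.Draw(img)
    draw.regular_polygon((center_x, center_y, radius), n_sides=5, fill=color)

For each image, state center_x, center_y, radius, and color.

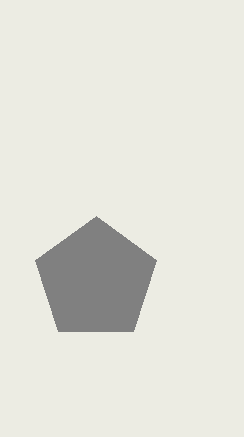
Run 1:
center_x = 96; center_y = 280; radius = 64; color = 'gray'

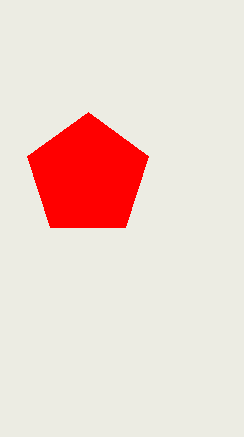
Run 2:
center_x = 88, center_y = 176, radius = 64, color = 'red'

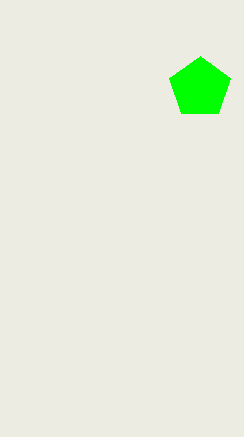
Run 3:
center_x = 200
center_y = 88
radius = 32
color = 'lime'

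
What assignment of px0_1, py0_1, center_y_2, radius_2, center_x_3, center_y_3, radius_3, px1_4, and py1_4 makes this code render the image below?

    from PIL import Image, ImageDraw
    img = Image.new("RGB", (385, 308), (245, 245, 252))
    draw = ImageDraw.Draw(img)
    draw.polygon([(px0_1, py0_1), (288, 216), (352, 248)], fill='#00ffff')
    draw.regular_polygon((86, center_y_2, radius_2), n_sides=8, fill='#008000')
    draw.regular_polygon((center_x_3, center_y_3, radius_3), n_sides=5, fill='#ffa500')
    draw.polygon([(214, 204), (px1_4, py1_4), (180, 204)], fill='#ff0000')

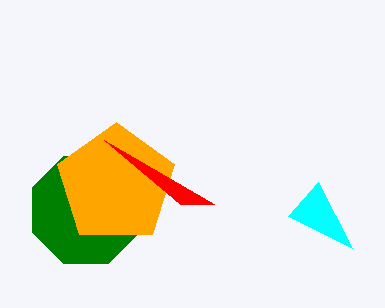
px0_1 = 318, py0_1 = 182, center_y_2 = 210, radius_2 = 58, center_x_3 = 116, center_y_3 = 184, radius_3 = 62, px1_4 = 104, py1_4 = 140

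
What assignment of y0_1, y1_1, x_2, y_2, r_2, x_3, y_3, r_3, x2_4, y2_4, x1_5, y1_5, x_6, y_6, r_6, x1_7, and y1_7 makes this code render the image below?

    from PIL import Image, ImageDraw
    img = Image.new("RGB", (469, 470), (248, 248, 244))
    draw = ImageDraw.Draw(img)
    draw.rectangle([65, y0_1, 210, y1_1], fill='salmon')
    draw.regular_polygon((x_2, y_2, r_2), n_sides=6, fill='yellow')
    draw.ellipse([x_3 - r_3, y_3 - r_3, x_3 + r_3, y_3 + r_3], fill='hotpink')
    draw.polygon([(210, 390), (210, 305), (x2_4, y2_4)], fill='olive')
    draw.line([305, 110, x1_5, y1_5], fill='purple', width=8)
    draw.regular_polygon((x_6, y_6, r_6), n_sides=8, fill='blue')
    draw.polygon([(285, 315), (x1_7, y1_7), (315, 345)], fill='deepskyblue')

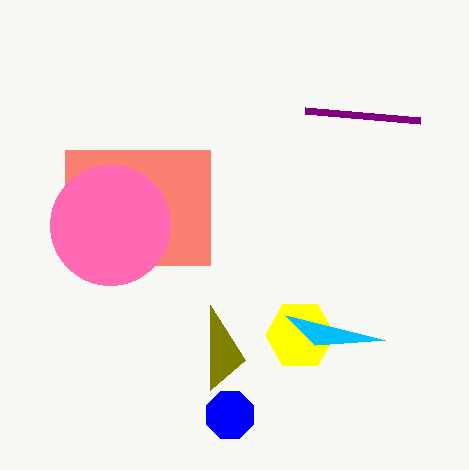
y0_1 = 150
y1_1 = 265
x_2 = 300
y_2 = 335
r_2 = 35
x_3 = 110
y_3 = 225
r_3 = 60
x2_4 = 245
y2_4 = 360
x1_5 = 420
y1_5 = 120
x_6 = 230
y_6 = 415
r_6 = 25
x1_7 = 385
y1_7 = 340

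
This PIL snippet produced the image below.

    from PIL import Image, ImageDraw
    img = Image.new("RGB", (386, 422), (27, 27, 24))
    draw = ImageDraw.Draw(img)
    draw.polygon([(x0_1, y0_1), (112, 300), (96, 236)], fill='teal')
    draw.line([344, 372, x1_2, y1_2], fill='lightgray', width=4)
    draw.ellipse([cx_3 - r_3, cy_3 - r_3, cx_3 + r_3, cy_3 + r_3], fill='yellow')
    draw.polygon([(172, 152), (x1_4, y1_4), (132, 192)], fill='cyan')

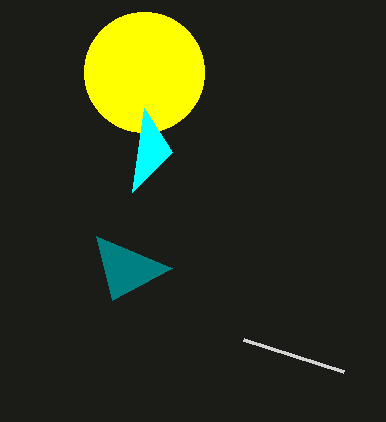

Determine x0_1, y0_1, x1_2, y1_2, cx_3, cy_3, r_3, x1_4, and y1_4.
x0_1 = 172; y0_1 = 268; x1_2 = 244; y1_2 = 340; cx_3 = 144; cy_3 = 72; r_3 = 60; x1_4 = 144; y1_4 = 108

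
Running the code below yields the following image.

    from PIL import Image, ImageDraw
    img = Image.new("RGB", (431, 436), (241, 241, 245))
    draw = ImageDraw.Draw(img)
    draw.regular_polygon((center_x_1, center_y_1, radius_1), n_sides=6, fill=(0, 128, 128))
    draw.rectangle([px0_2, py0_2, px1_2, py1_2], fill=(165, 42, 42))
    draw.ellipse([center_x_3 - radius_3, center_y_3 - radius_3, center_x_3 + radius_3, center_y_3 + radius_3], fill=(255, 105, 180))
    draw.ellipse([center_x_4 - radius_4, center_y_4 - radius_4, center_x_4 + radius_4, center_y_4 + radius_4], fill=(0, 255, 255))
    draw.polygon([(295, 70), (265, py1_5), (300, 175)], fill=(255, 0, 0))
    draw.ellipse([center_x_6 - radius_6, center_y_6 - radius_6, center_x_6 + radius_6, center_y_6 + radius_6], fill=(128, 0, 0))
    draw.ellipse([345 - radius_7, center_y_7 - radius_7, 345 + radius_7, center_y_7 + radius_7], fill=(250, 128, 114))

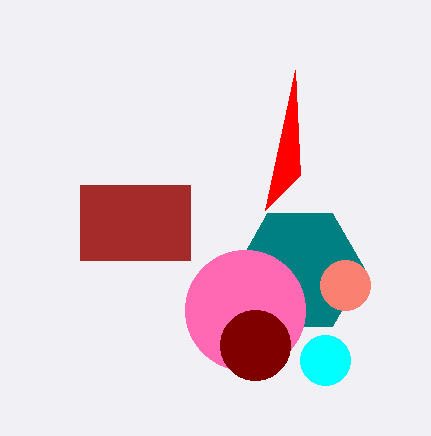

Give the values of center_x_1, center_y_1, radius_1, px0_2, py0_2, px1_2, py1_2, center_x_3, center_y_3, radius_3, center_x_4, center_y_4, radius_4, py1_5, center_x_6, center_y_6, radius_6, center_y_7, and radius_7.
center_x_1 = 300; center_y_1 = 270; radius_1 = 65; px0_2 = 80; py0_2 = 185; px1_2 = 190; py1_2 = 260; center_x_3 = 245; center_y_3 = 310; radius_3 = 60; center_x_4 = 325; center_y_4 = 360; radius_4 = 25; py1_5 = 210; center_x_6 = 255; center_y_6 = 345; radius_6 = 35; center_y_7 = 285; radius_7 = 25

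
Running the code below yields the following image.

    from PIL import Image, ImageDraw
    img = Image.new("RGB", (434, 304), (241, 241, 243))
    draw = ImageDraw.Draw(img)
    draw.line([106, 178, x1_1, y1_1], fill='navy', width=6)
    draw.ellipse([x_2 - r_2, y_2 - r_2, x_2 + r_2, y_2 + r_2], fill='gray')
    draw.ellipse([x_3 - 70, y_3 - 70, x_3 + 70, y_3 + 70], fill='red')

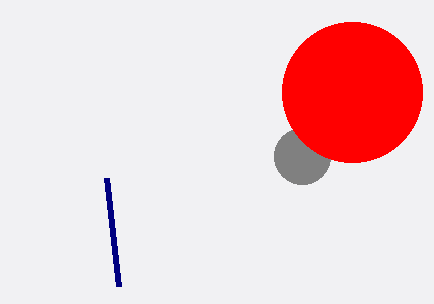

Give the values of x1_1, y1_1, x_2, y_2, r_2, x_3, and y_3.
x1_1 = 118, y1_1 = 286, x_2 = 302, y_2 = 156, r_2 = 28, x_3 = 352, y_3 = 92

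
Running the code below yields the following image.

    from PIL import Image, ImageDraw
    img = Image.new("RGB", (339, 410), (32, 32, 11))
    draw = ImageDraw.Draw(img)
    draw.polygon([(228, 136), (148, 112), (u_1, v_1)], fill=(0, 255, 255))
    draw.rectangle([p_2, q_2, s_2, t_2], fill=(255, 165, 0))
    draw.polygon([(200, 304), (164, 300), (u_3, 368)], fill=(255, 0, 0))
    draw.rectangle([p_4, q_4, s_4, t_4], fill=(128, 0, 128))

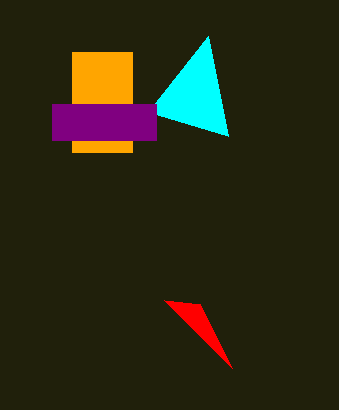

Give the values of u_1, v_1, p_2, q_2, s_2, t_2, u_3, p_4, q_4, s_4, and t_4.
u_1 = 208
v_1 = 36
p_2 = 72
q_2 = 52
s_2 = 132
t_2 = 152
u_3 = 232
p_4 = 52
q_4 = 104
s_4 = 156
t_4 = 140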